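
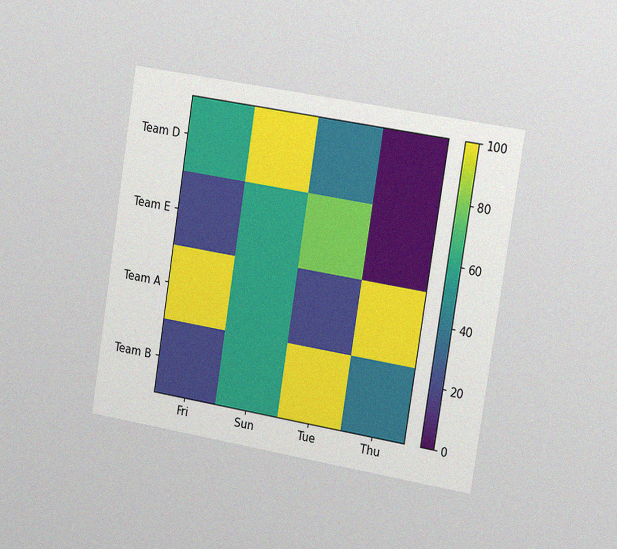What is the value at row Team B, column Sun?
The chart is tilted about 9° clockwise and viewed slightly from the right, with some photo noise. Matching cell (Team B, Sun) against the colorbar gives 60.

60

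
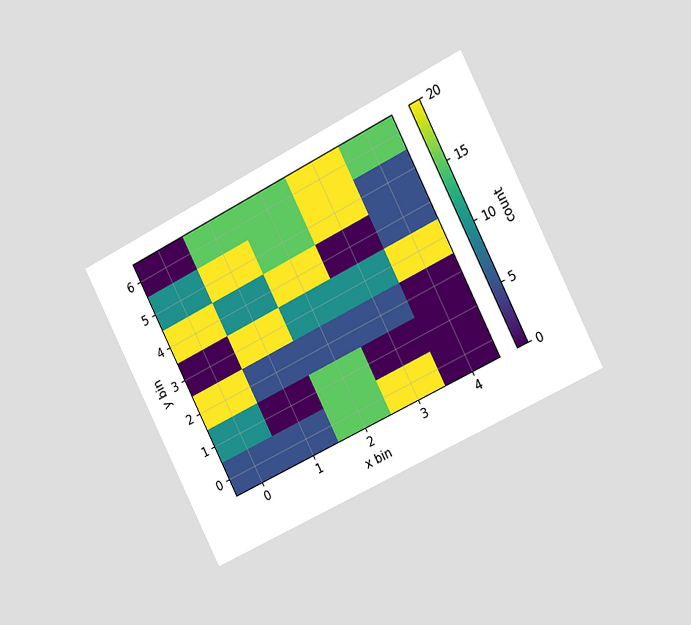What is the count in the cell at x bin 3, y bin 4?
0

The chart is tilted about 27° counter-clockwise and viewed slightly from the right. Matching the cell (3, 4) against the colorbar gives 0.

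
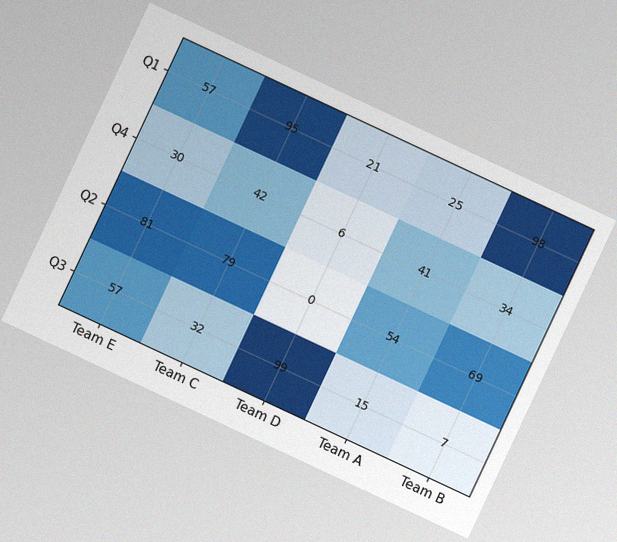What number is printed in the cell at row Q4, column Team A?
41

The chart is tilted about 25° clockwise, with some photo noise. The (Q4, Team A) cell reads 41.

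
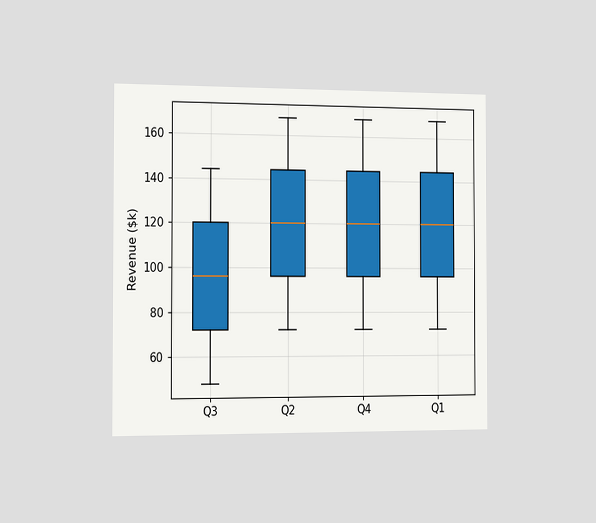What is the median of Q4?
$120k

The chart is viewed slightly from the left. The median line in the Q4 box sits at $120k.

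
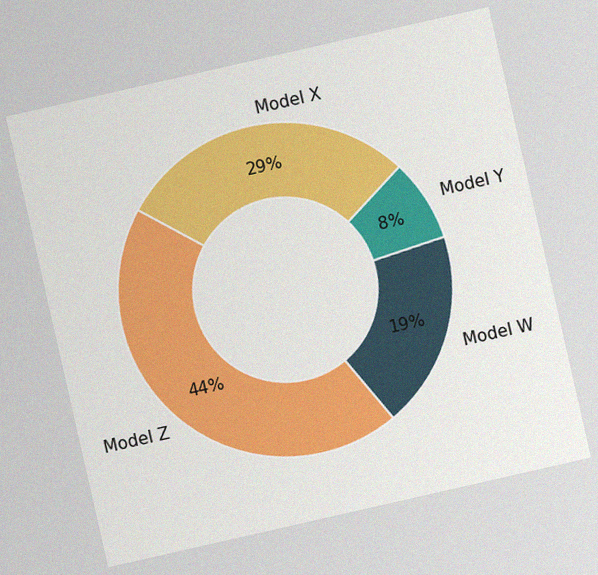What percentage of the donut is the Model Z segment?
44%

The chart is tilted about 13° counter-clockwise, with some photo noise. The Model Z segment takes up 44% of the ring.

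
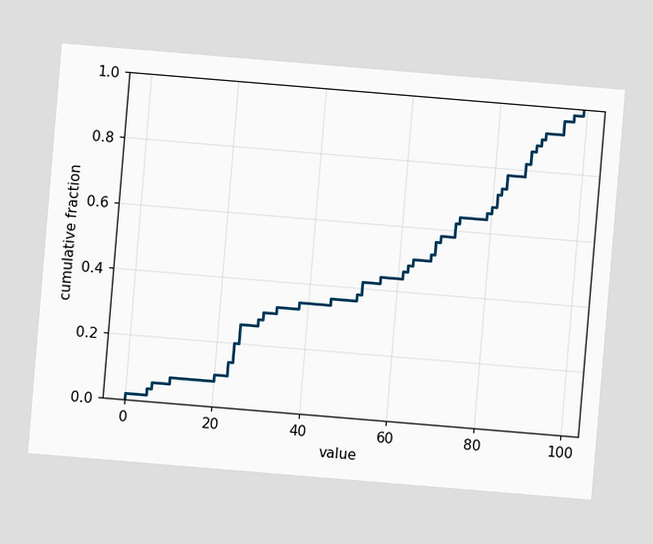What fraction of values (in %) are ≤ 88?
The chart is tilted about 5° clockwise. At x=88 the ECDF step is at 86%.

86%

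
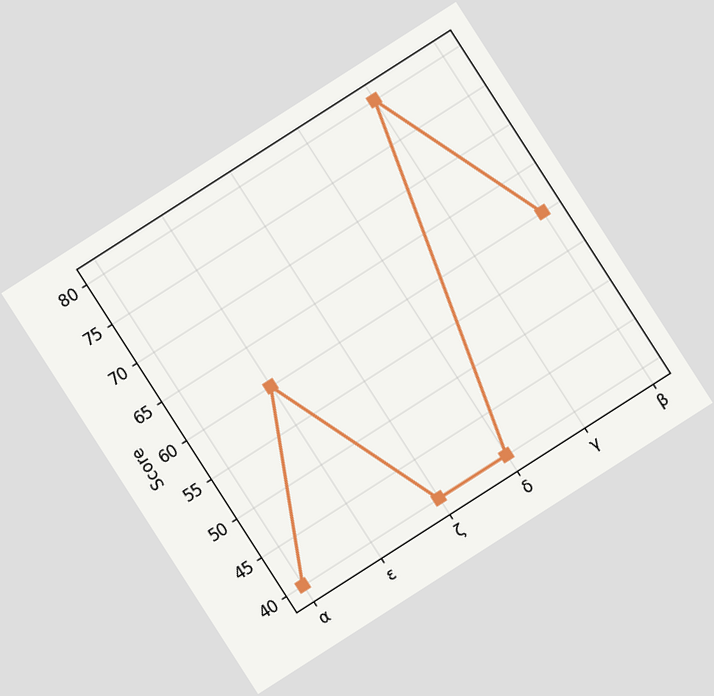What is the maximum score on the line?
The chart is tilted about 33° counter-clockwise. The highest point is at γ, and reading across to the y-axis gives 80.

80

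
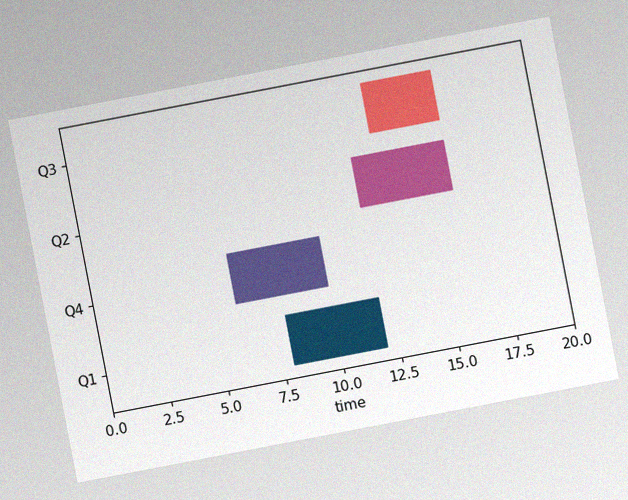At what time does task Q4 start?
6

The chart is tilted about 11° counter-clockwise, with some photo noise. The Q4 bar begins at t=6.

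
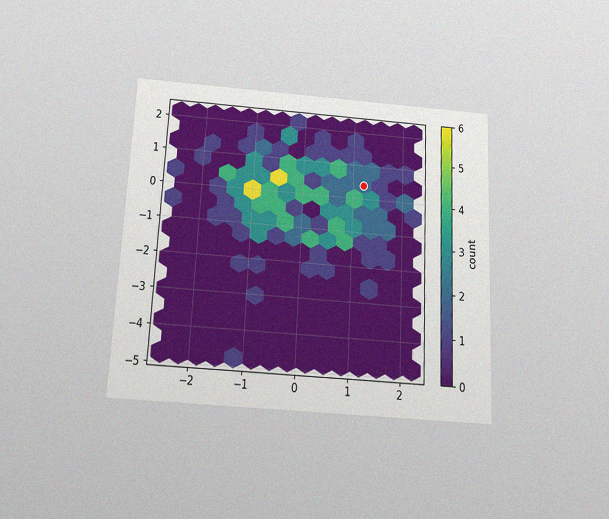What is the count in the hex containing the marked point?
2

The chart is tilted about 3° clockwise and viewed slightly from below, with some photo noise. The marked hex reads 2 on the colorbar.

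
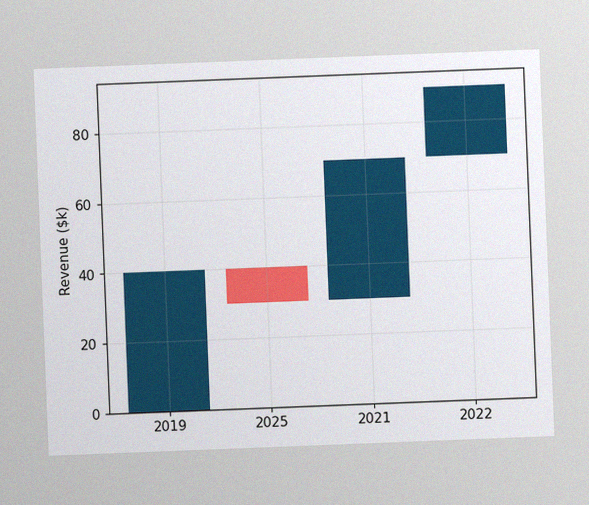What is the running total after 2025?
$30k

The chart is tilted about 2° counter-clockwise, with some photo noise. After 2025 the running total reaches $30k.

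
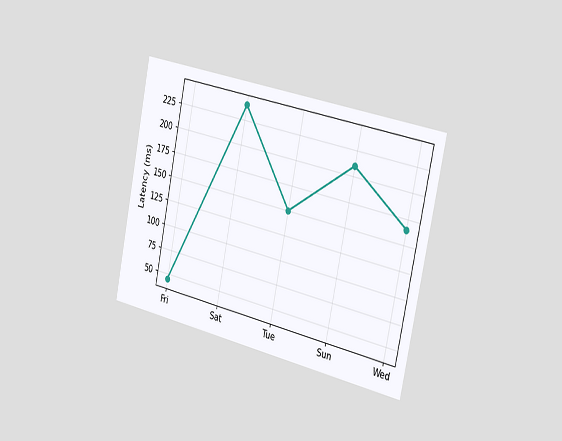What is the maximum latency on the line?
240ms

The chart is tilted about 12° clockwise and viewed slightly from the right. The highest point is at Sat, and reading across to the y-axis gives 240ms.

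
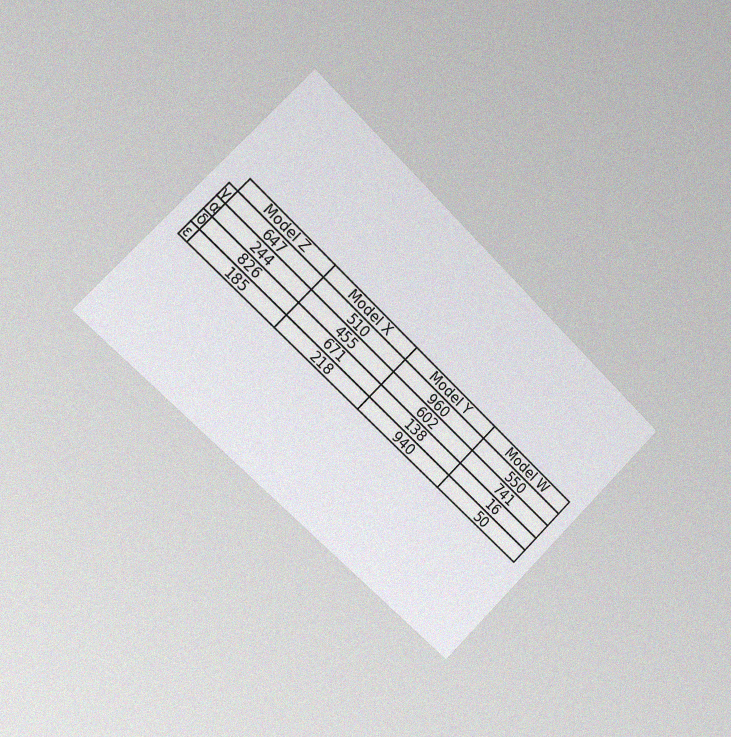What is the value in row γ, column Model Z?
The chart is tilted about 45° clockwise and viewed slightly from the left, with some photo noise. The (γ, Model Z) cell reads 647.

647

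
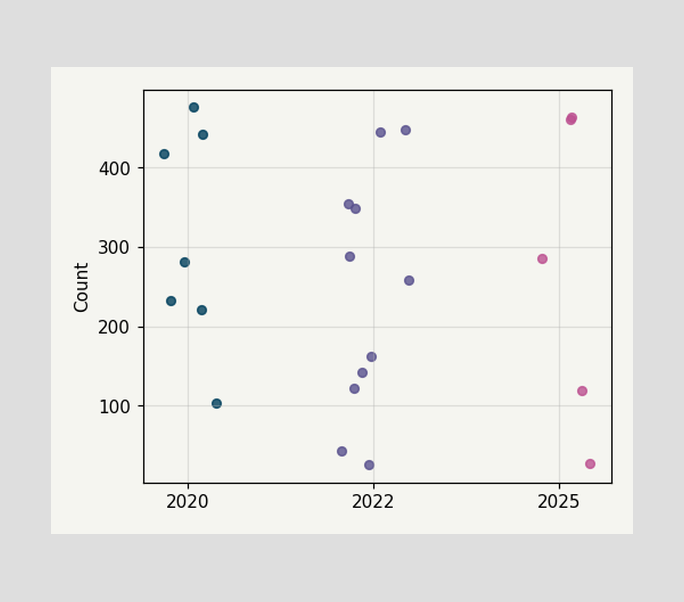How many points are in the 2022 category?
Counting the markers in the 2022 column gives 11.

11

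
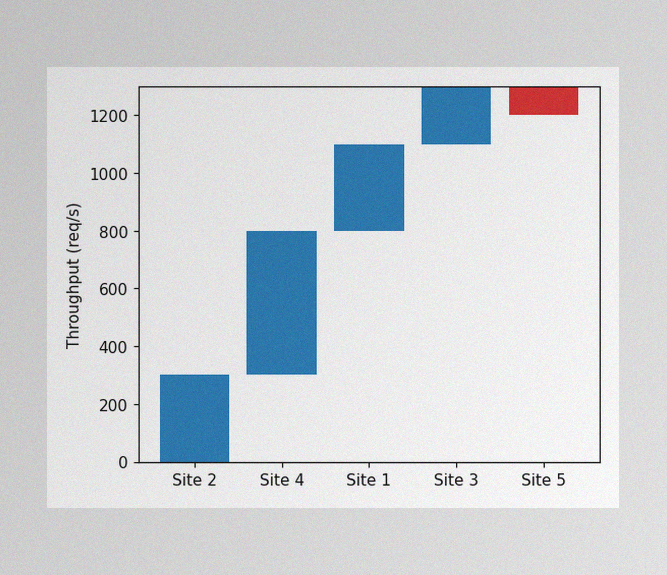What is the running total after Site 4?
800req/s

The image has some photo noise and uneven lighting. After Site 4 the running total reaches 800req/s.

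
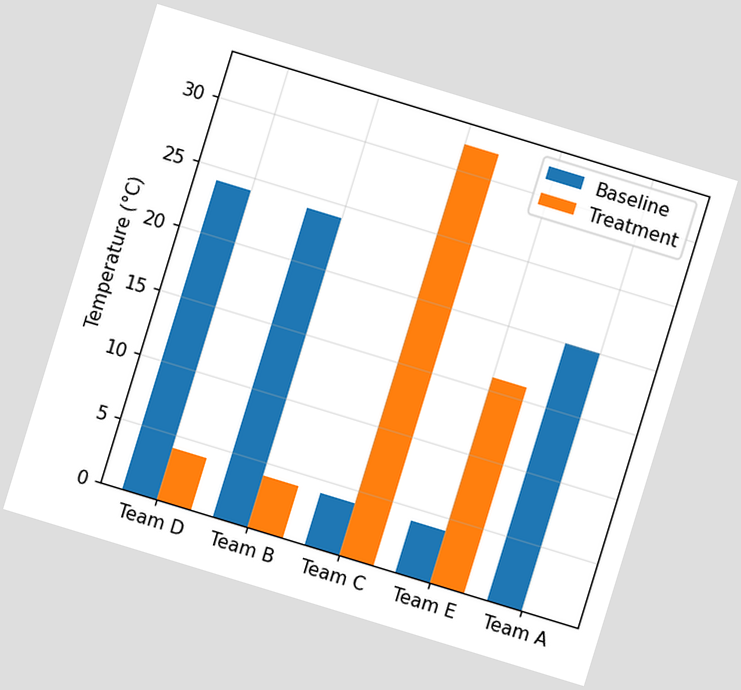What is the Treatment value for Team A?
The chart is tilted about 17° clockwise. The Treatment bar at Team A reaches 0°C on the y-axis.

0°C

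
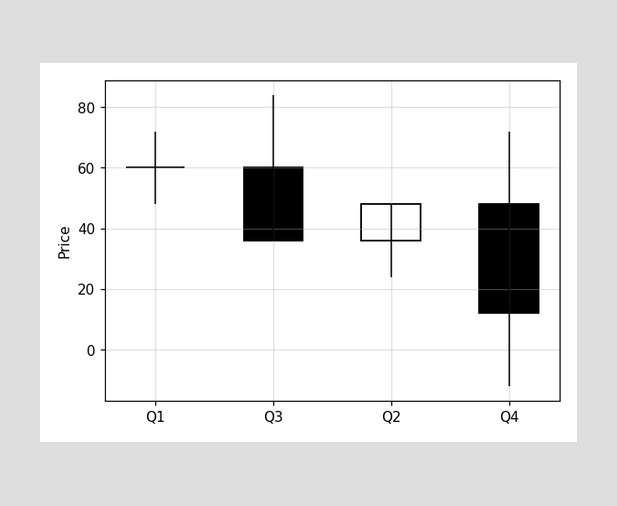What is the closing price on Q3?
The Q3 candle closes at 36.

36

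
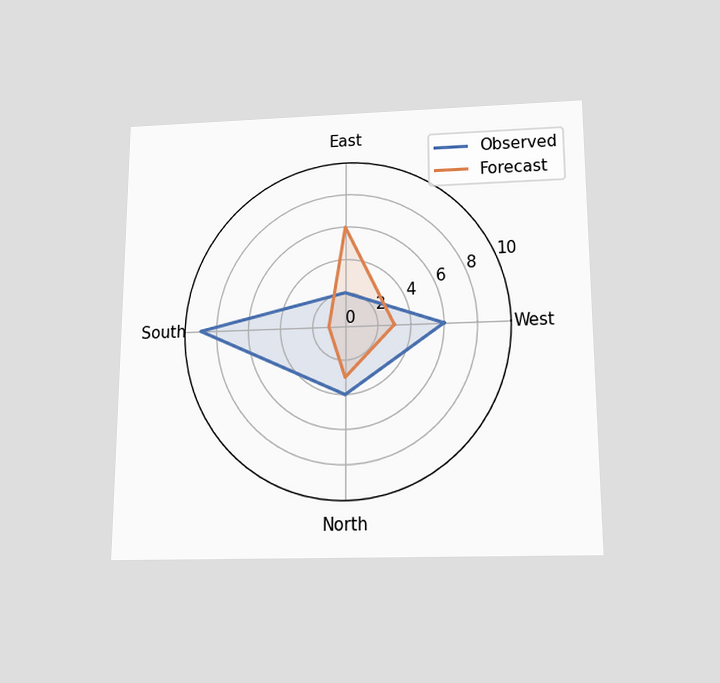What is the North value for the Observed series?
The chart is viewed slightly from below. On the North axis, Observed reaches 4.

4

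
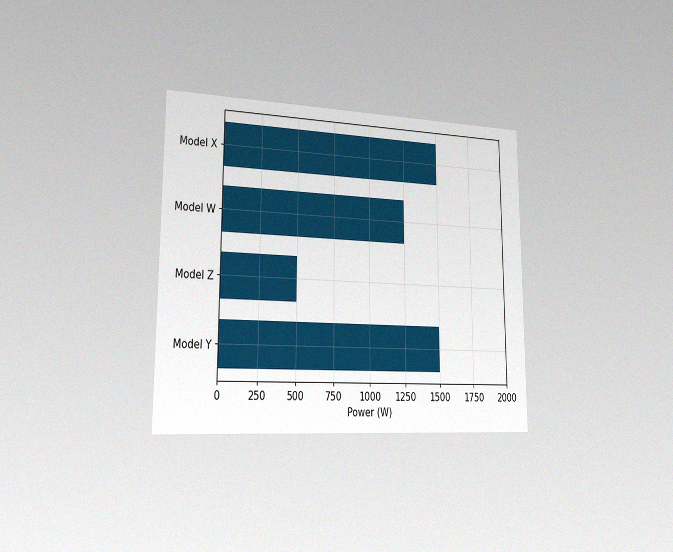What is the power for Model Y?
1500W

The chart is viewed slightly from the left, with some photo noise. Reading along the chart's x-axis, the Model Y bar reaches 1500W.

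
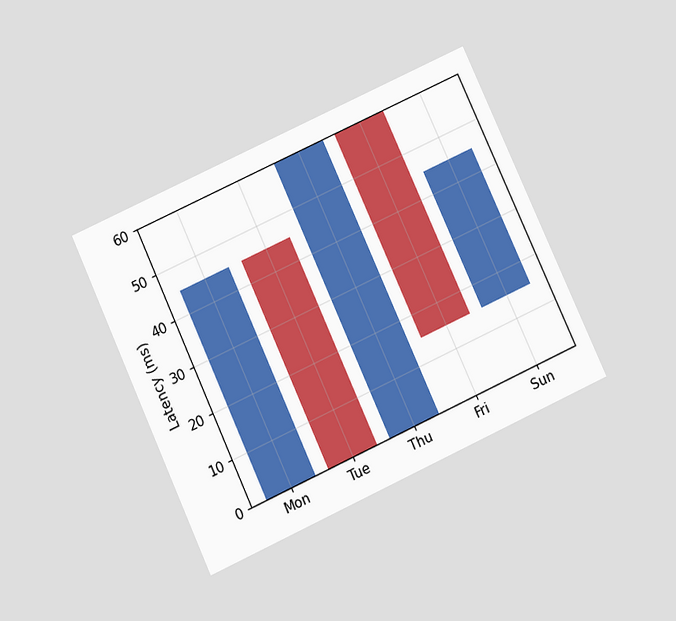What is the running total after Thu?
60ms

The chart is tilted about 25° counter-clockwise and viewed slightly from below. After Thu the running total reaches 60ms.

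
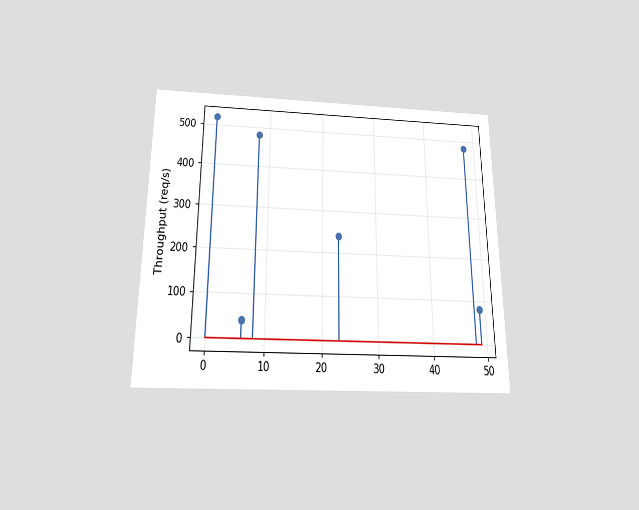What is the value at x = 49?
80req/s

The chart is viewed slightly from below. The stem at x=49 reaches 80req/s.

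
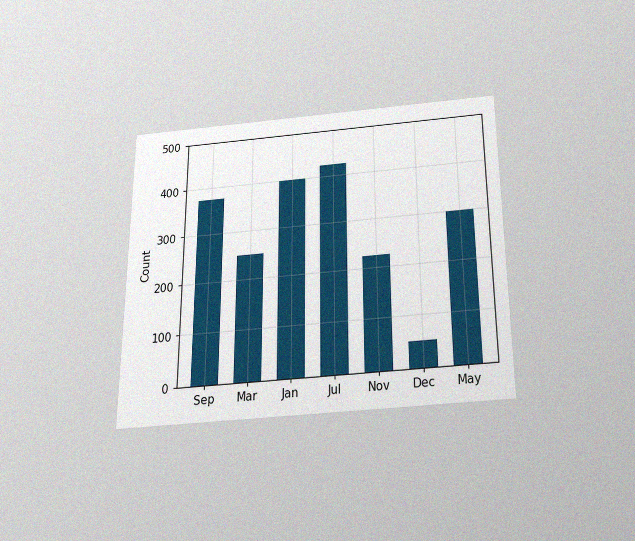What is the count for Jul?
The chart is viewed slightly from below, with some photo noise. Reading along the chart's y-axis, the Jul bar reaches 425.

425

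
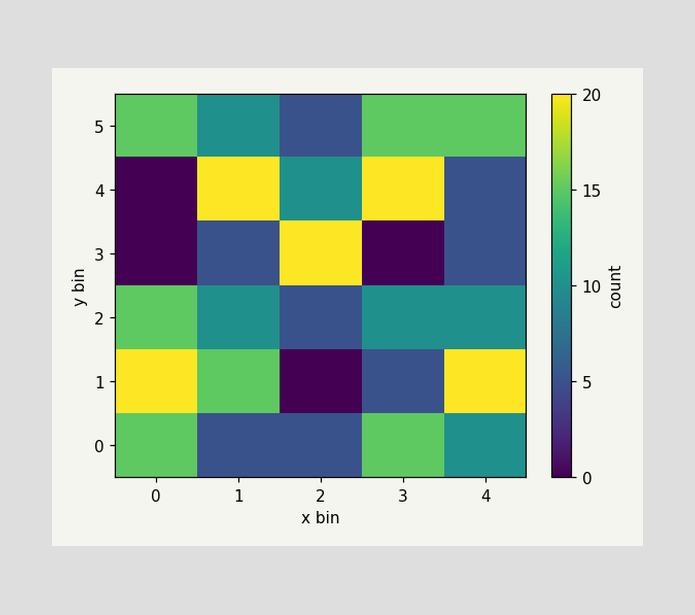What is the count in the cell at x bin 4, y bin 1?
Matching the cell (4, 1) against the colorbar gives 20.

20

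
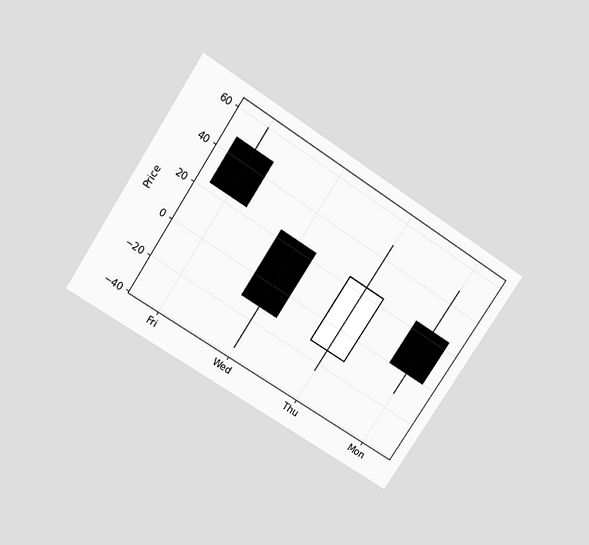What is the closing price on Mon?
The chart is tilted about 33° clockwise and viewed slightly from above. The Mon candle closes at 0.

0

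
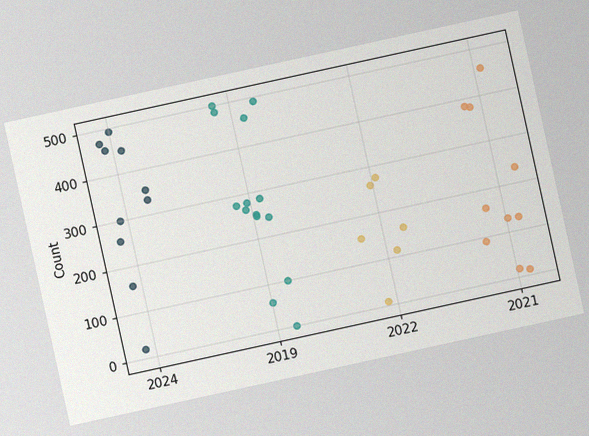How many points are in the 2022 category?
6

The chart is tilted about 12° counter-clockwise, with some photo noise. Counting the markers in the 2022 column gives 6.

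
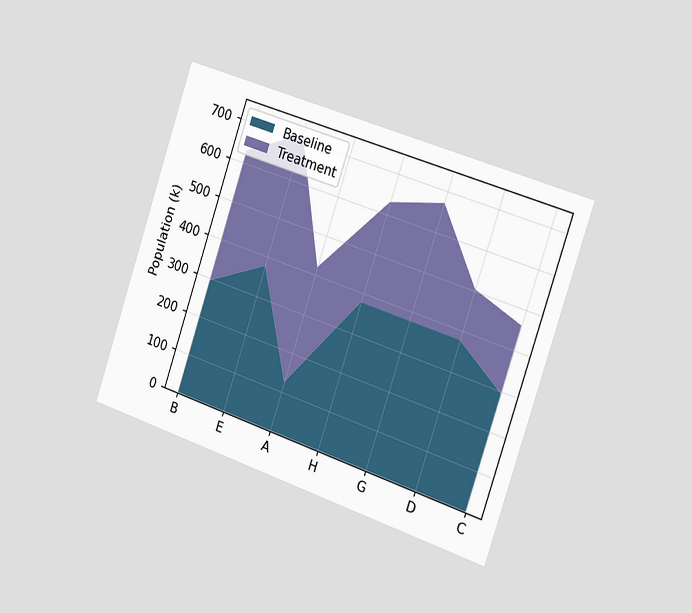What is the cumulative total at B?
The chart is tilted about 19° clockwise and viewed slightly from the right. The stacked total at B reaches 630k.

630k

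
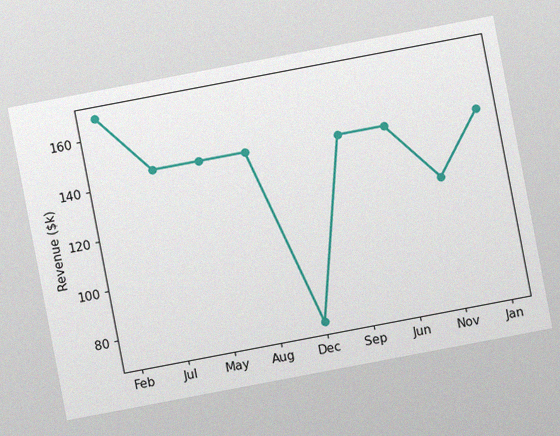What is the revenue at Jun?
The chart is tilted about 11° counter-clockwise, with some photo noise. At Jun, the line is at $144k.

$144k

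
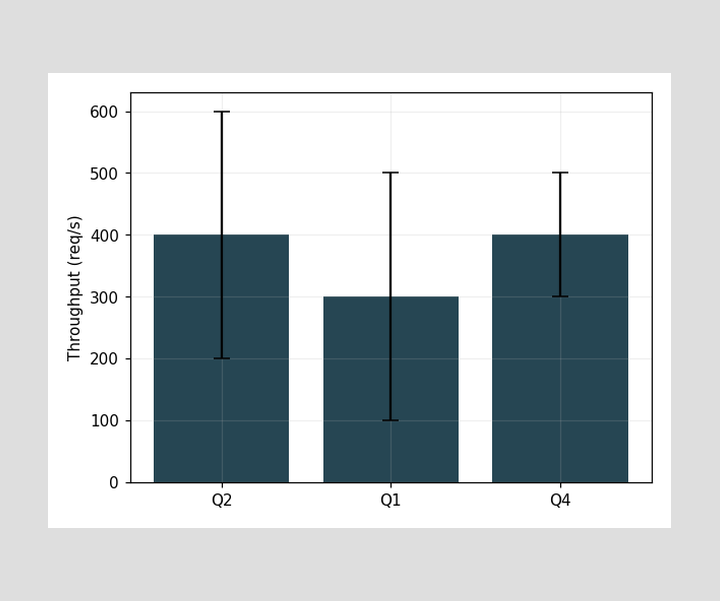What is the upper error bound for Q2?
The Q2 bar's upper whisker reaches 600req/s.

600req/s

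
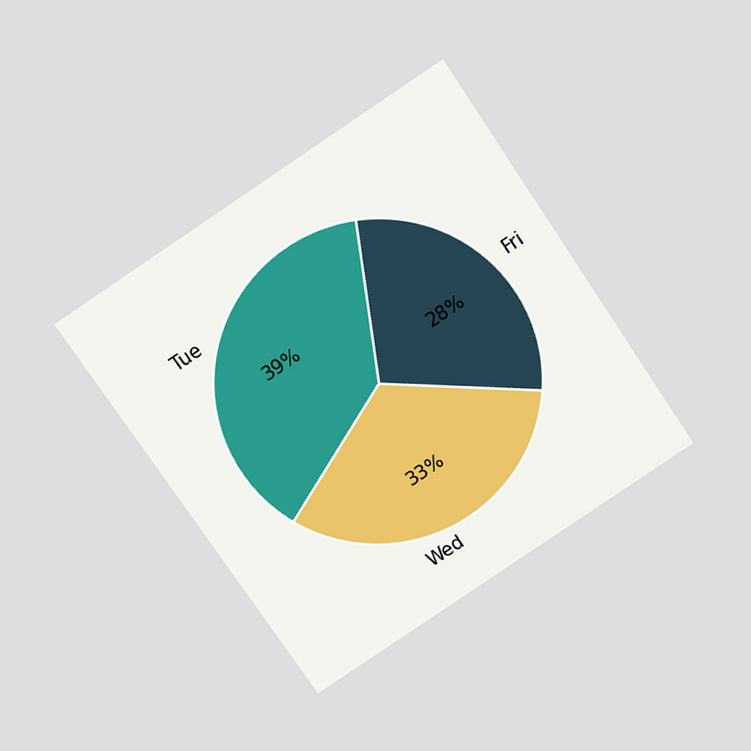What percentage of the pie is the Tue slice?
39%

The chart is tilted about 34° counter-clockwise and viewed slightly from above. The Tue slice takes up 39% of the pie.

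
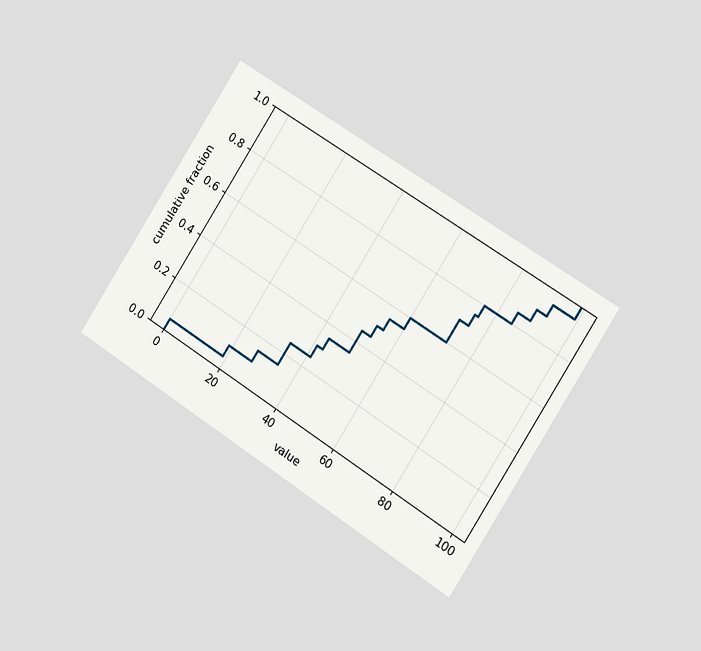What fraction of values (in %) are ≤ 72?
The chart is tilted about 33° clockwise and viewed slightly from the right. At x=72 the ECDF step is at 70%.

70%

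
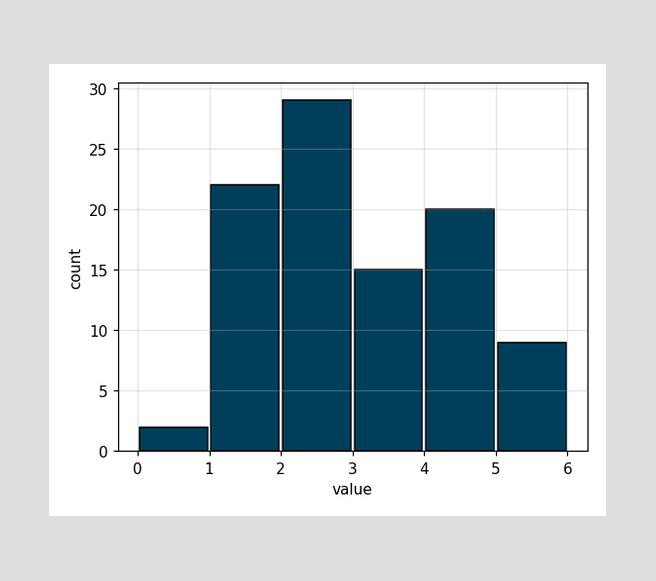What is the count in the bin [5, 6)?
9

The [5, 6) bin has height 9.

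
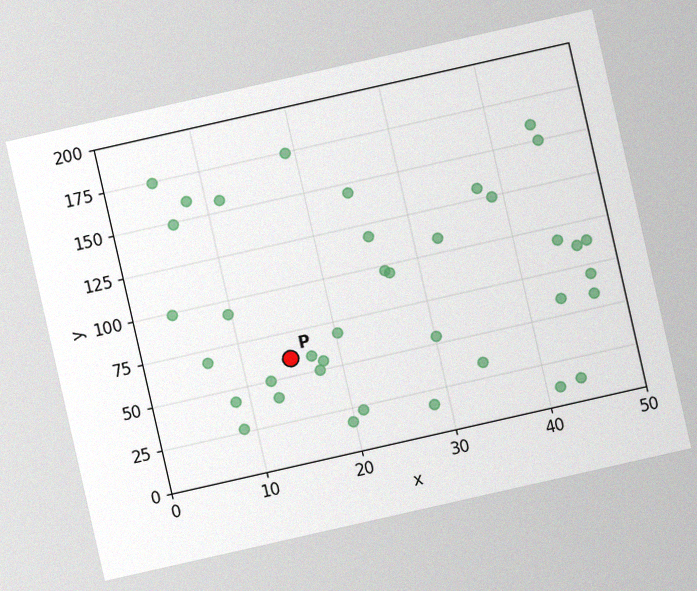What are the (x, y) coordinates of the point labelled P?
The chart is tilted about 13° counter-clockwise, with some photo noise. Following the gridlines from P to each axis, P sits at (15, 60).

(15, 60)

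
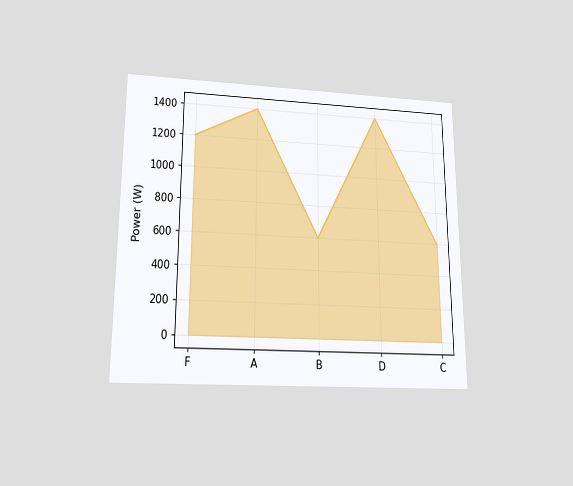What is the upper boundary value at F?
1200W

The chart is viewed slightly from below. At F the upper boundary is at 1200W.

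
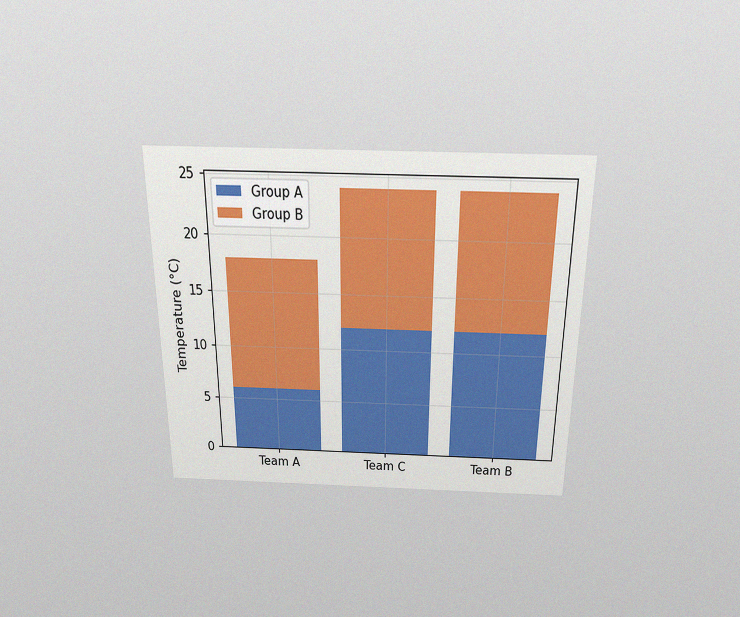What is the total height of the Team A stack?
The chart is viewed slightly from above, with some photo noise. The Team A stack's top reaches 18°C on the y-axis.

18°C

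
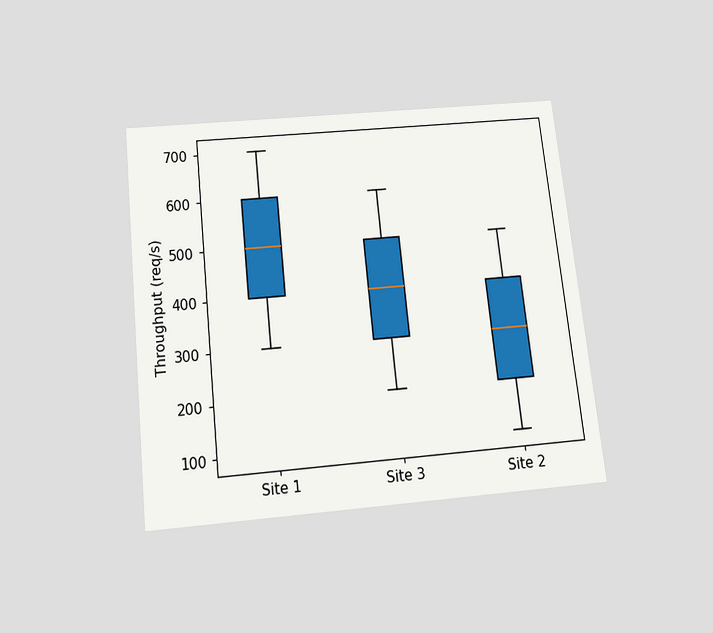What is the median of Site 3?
The chart is tilted about 6° counter-clockwise and viewed slightly from below. The median line in the Site 3 box sits at 400req/s.

400req/s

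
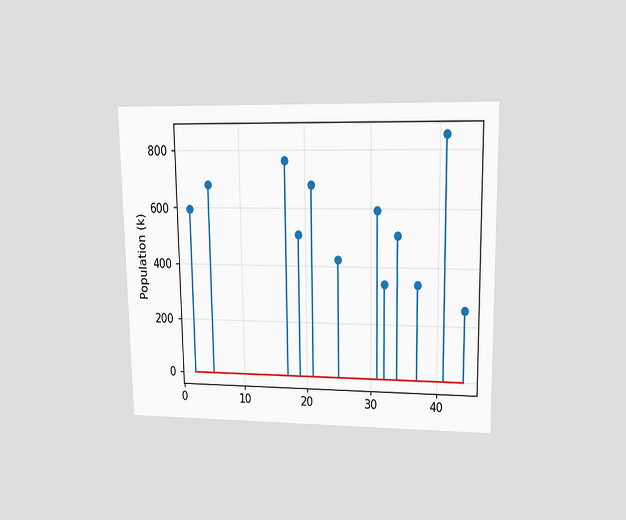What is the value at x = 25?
The chart is viewed at a slight angle. The stem at x=25 reaches 425k.

425k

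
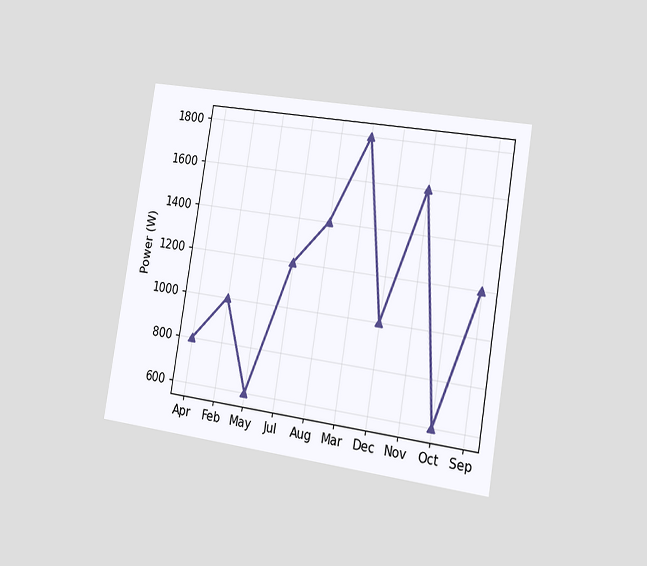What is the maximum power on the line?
The chart is tilted about 9° clockwise and viewed slightly from the right. The highest point is at Mar, and reading across to the y-axis gives 1800W.

1800W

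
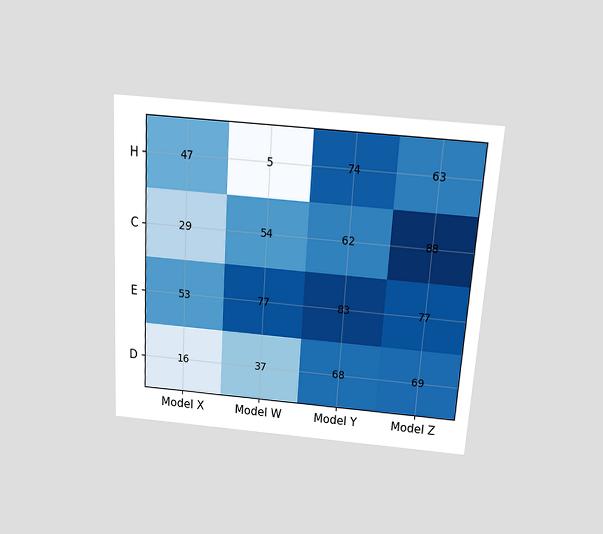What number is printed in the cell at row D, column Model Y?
The chart is tilted about 4° clockwise and viewed slightly from above. The (D, Model Y) cell reads 68.

68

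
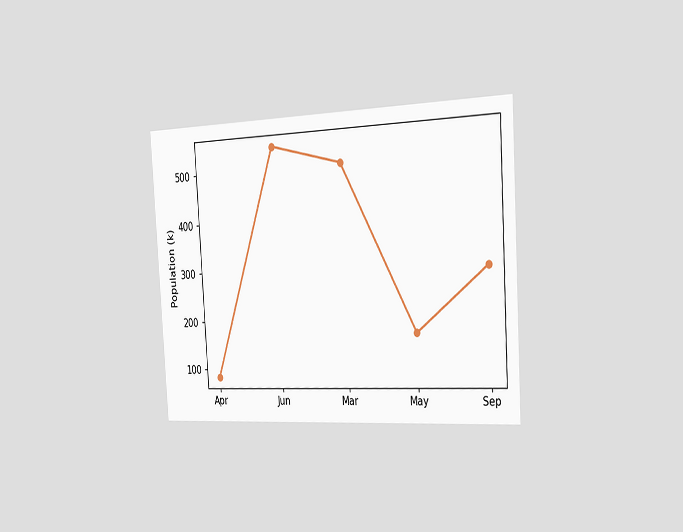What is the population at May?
The chart is tilted about 3° counter-clockwise and viewed slightly from the right. At May, the line is at 168k.

168k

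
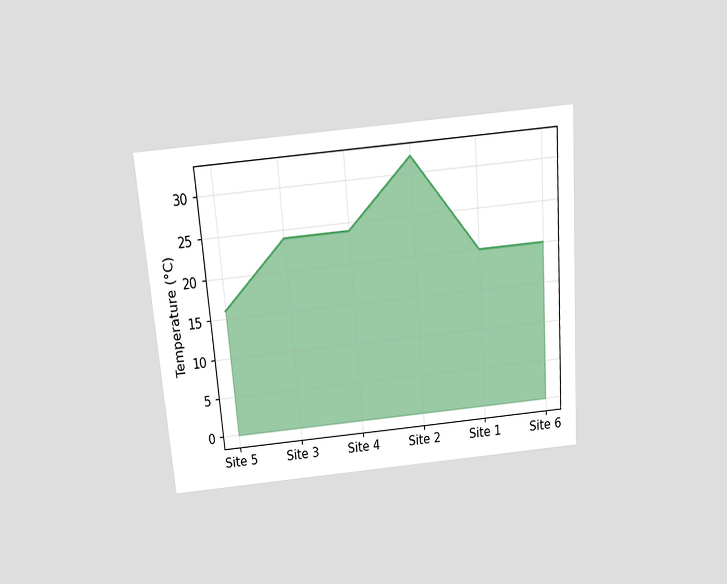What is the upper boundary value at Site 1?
20°C

The chart is tilted about 5° counter-clockwise and viewed slightly from above. At Site 1 the upper boundary is at 20°C.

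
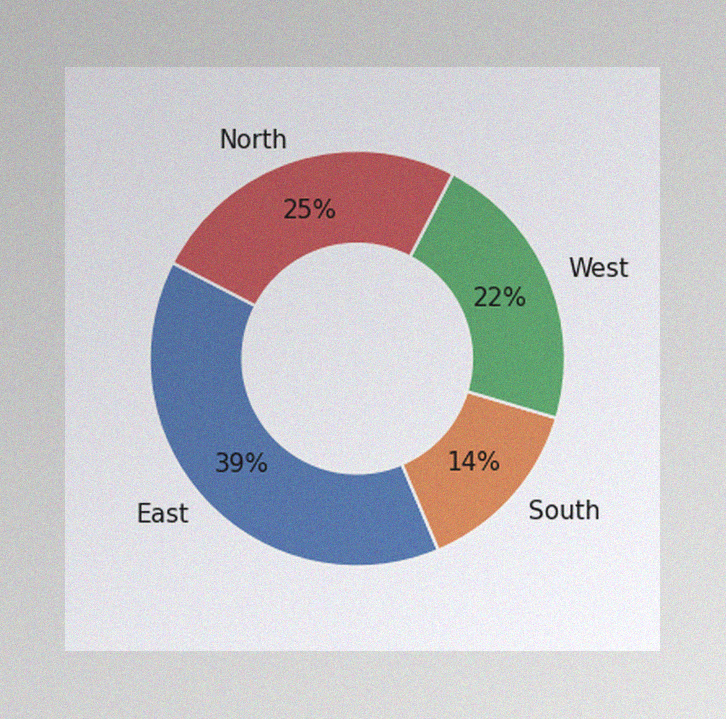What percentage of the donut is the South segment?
14%

The image has some photo noise and uneven lighting. The South segment takes up 14% of the ring.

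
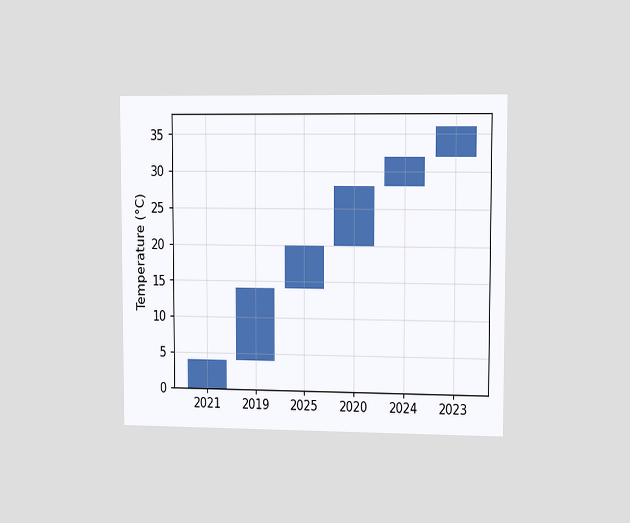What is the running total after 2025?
The chart is viewed slightly from the right. After 2025 the running total reaches 20°C.

20°C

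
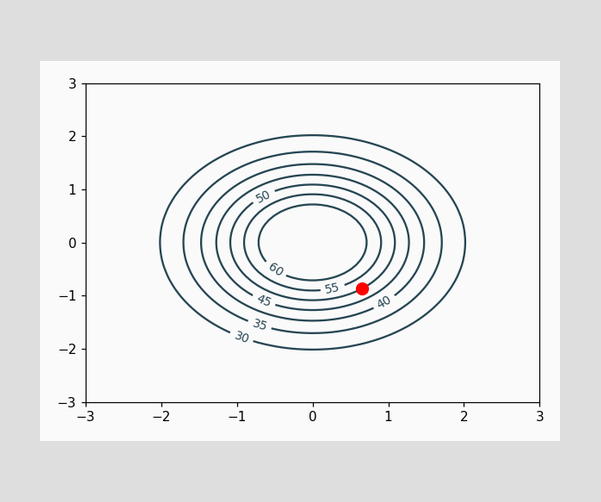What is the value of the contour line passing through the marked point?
50

The marked point sits on the contour labelled 50.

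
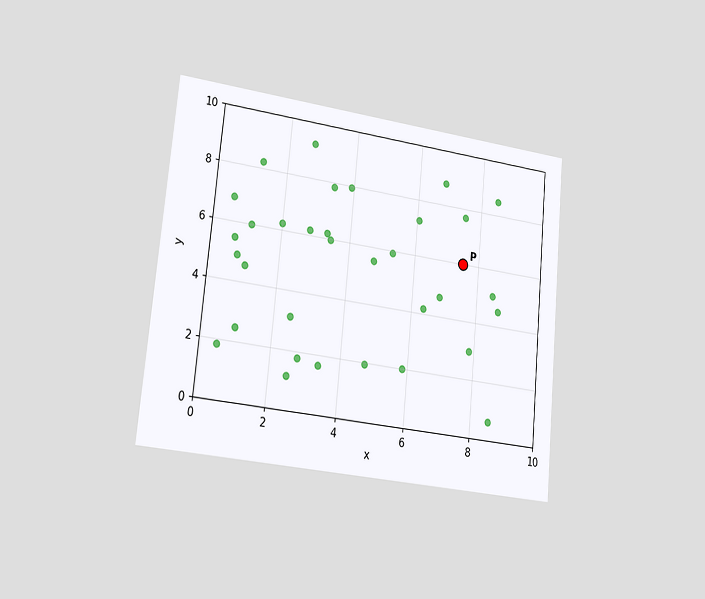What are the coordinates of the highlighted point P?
The chart is tilted about 5° clockwise and viewed slightly from the left. Following the gridlines from P to each axis, P sits at (7.5, 6).

(7.5, 6)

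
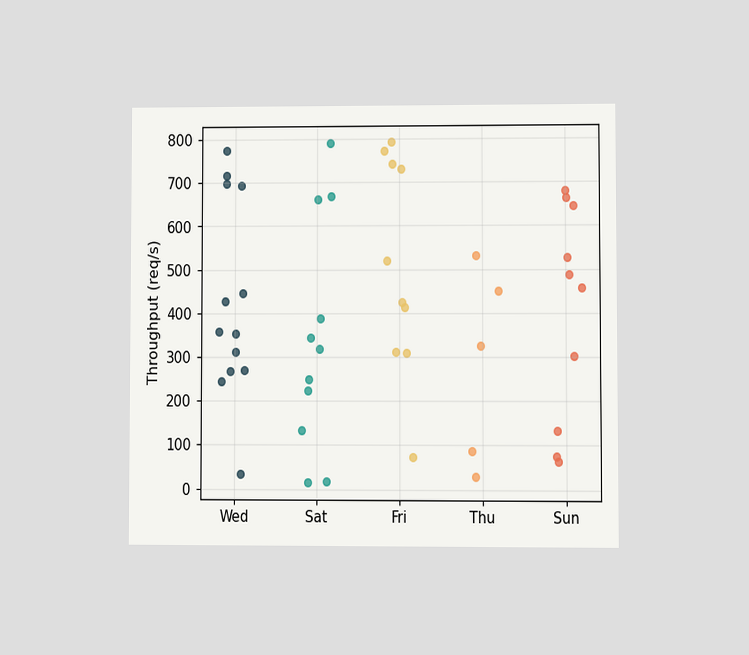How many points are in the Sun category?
The chart is viewed at a slight angle. Counting the markers in the Sun column gives 10.

10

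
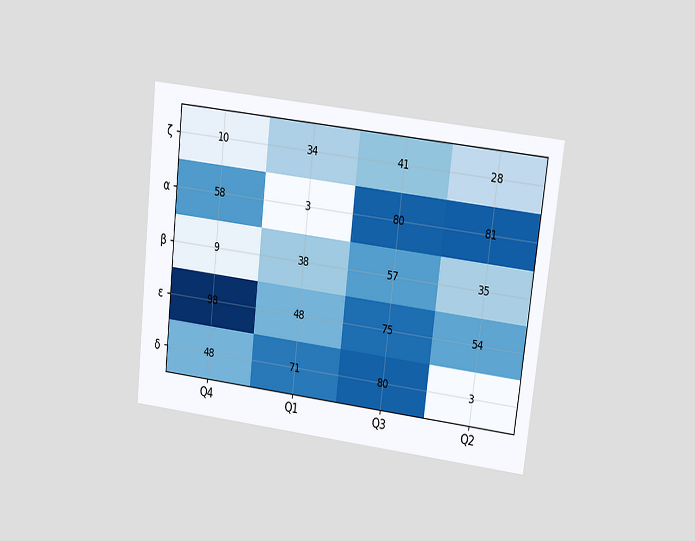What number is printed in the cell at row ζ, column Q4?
The chart is tilted about 7° clockwise and viewed at a slight angle. The (ζ, Q4) cell reads 10.

10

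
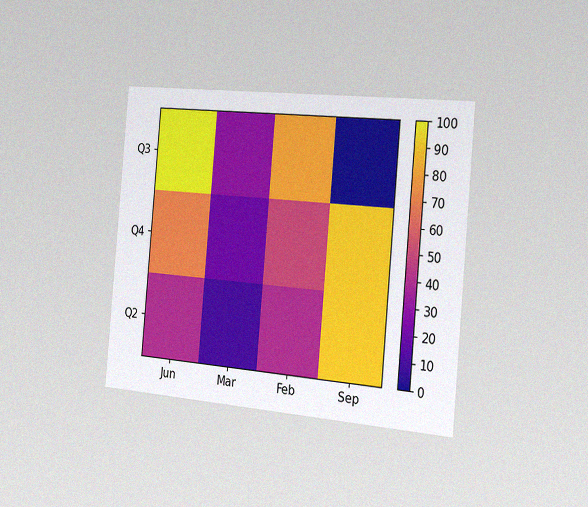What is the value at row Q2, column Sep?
90

The chart is tilted about 5° clockwise and viewed slightly from the right, with some photo noise. Matching cell (Q2, Sep) against the colorbar gives 90.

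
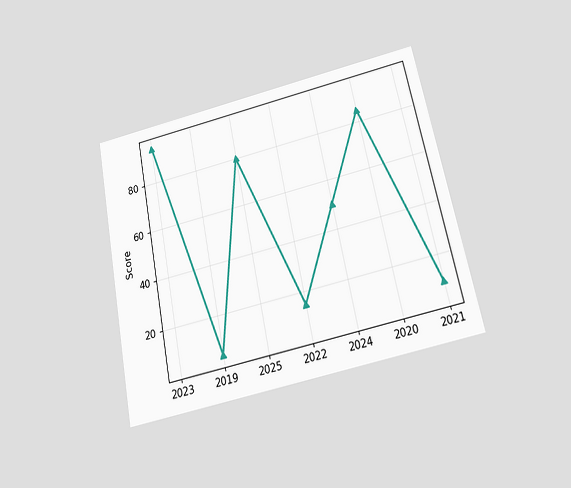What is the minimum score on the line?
5

The chart is tilted about 12° counter-clockwise and viewed slightly from below. The lowest point is at 2019, and reading across to the y-axis gives 5.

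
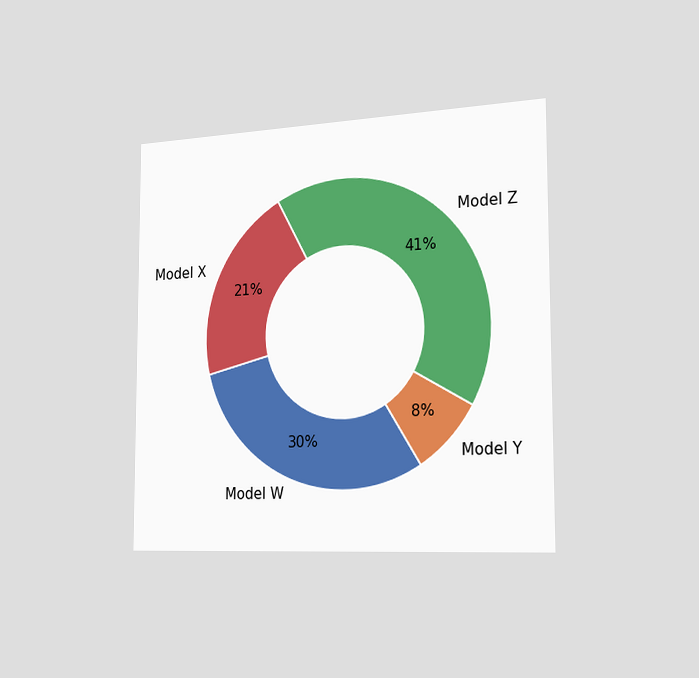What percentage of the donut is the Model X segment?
The chart is viewed slightly from the right. The Model X segment takes up 21% of the ring.

21%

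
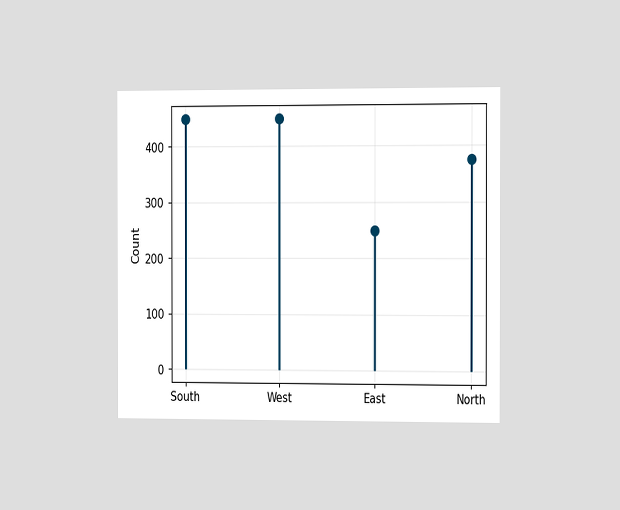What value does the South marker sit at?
The chart is viewed slightly from the right. The South marker sits at 450.

450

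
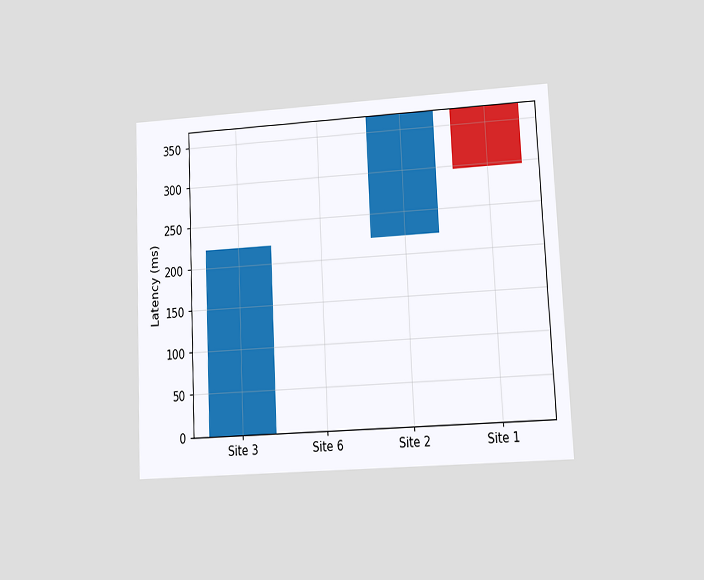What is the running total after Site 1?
The chart is tilted about 3° counter-clockwise and viewed at a slight angle. After Site 1 the running total reaches 296ms.

296ms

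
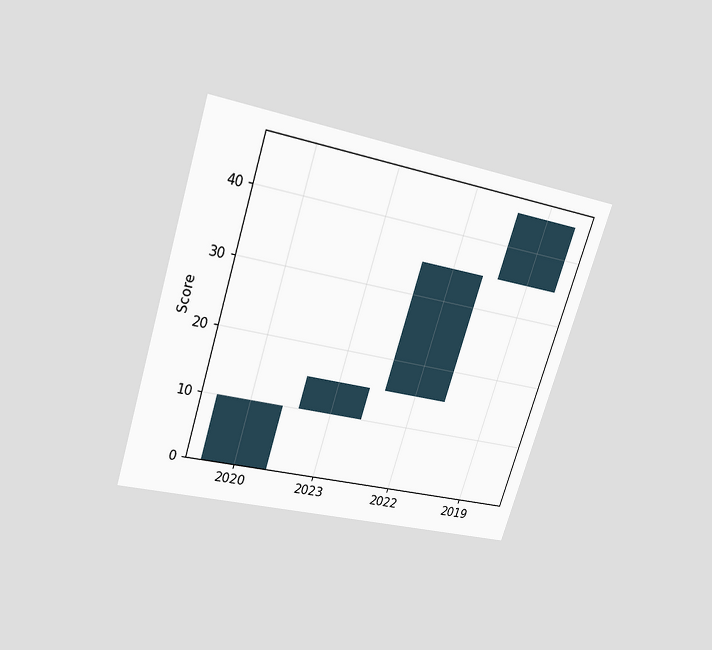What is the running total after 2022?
The chart is tilted about 17° clockwise and viewed slightly from above. After 2022 the running total reaches 35.

35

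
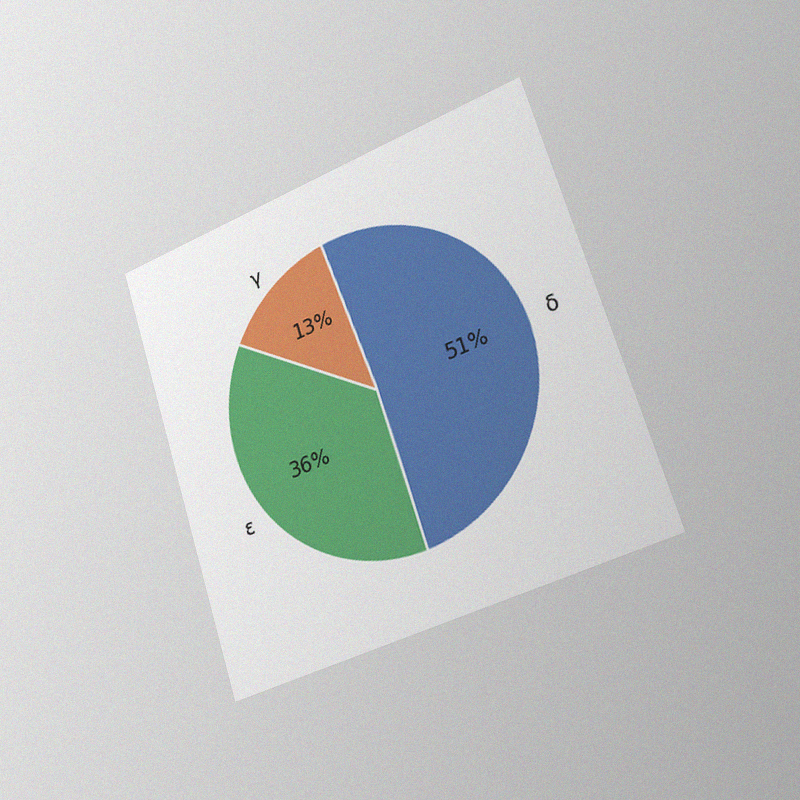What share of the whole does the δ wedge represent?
51%

The chart is tilted about 18° counter-clockwise and viewed slightly from the right, with some photo noise. The δ slice takes up 51% of the pie.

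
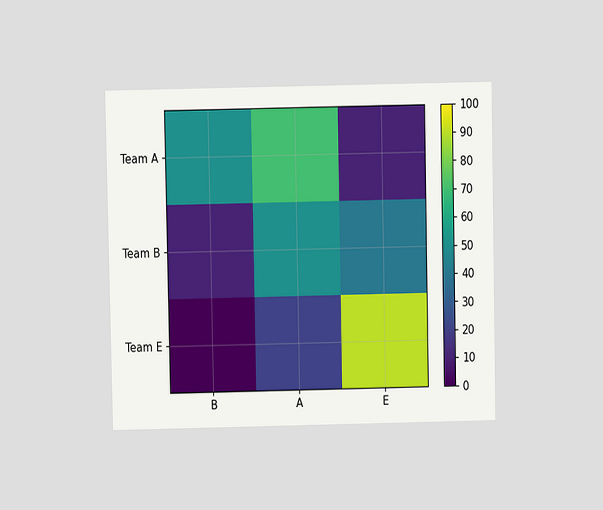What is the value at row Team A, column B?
The chart is viewed at a slight angle. Matching cell (Team A, B) against the colorbar gives 50.

50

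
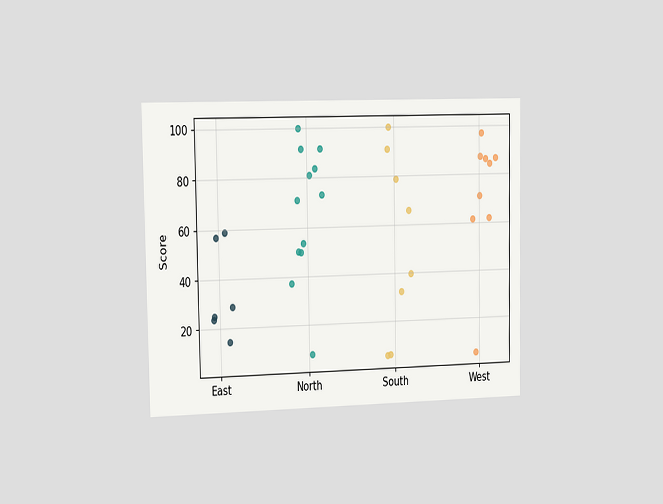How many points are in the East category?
6

The chart is viewed slightly from the left. Counting the markers in the East column gives 6.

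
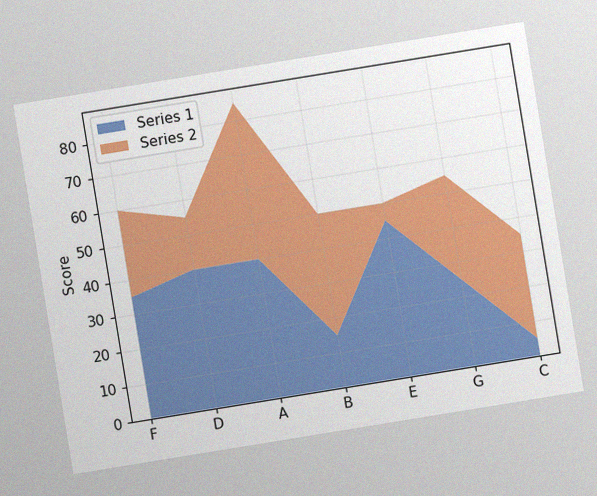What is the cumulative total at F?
60

The chart is tilted about 9° counter-clockwise, with some photo noise. The stacked total at F reaches 60.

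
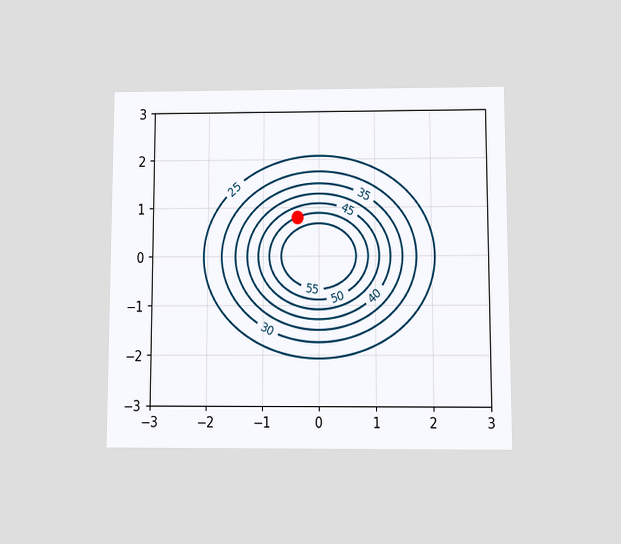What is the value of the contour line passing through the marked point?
The chart is viewed at a slight angle. The marked point sits on the contour labelled 50.

50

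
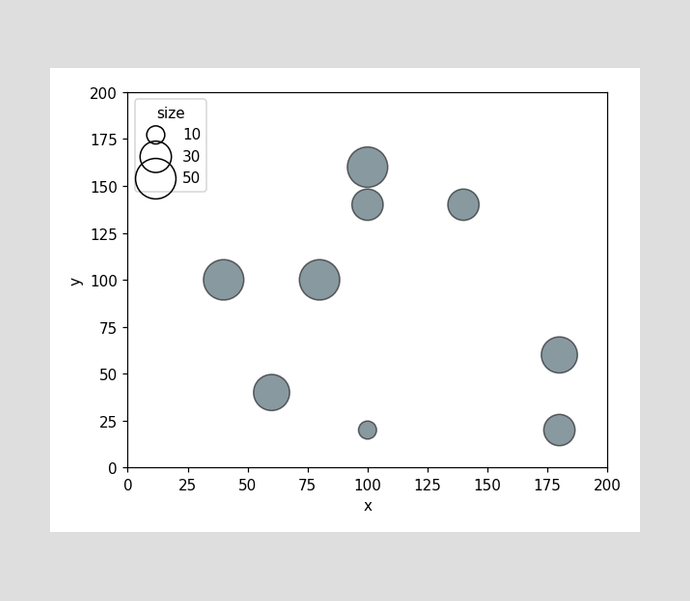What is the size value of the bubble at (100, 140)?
30

Matching the bubble at (100, 140) against the size legend gives 30.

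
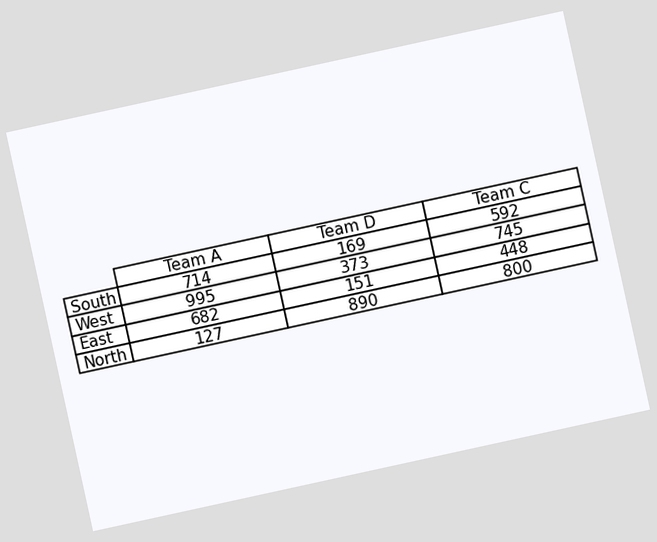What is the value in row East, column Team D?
151

The chart is tilted about 12° counter-clockwise. The (East, Team D) cell reads 151.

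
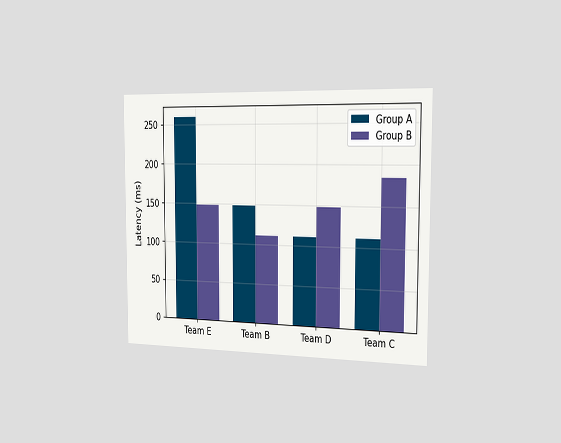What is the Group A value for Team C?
111ms

The chart is viewed slightly from the right. The Group A bar at Team C reaches 111ms on the y-axis.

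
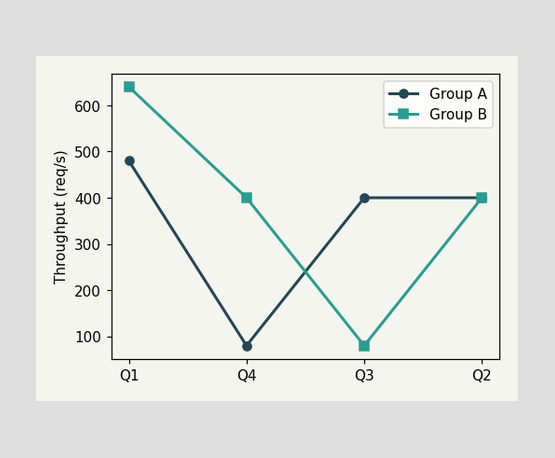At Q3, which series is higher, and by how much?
At Q3, Group A sits above the other line by 320req/s.

Group A, by 320req/s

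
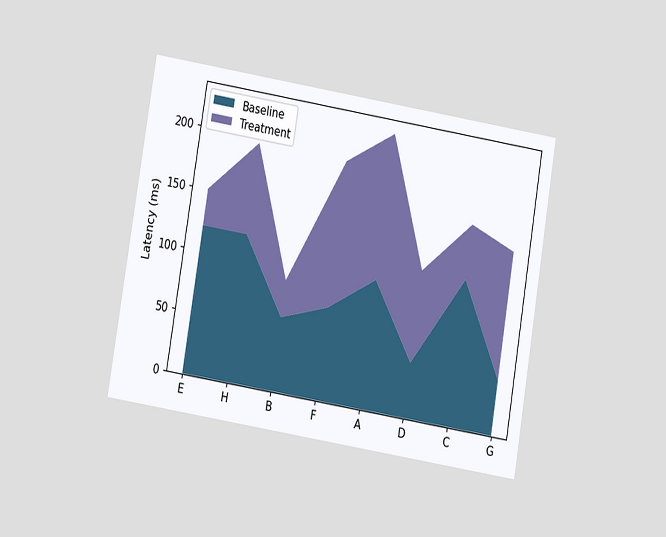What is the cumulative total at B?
90ms

The chart is tilted about 9° clockwise and viewed at a slight angle. The stacked total at B reaches 90ms.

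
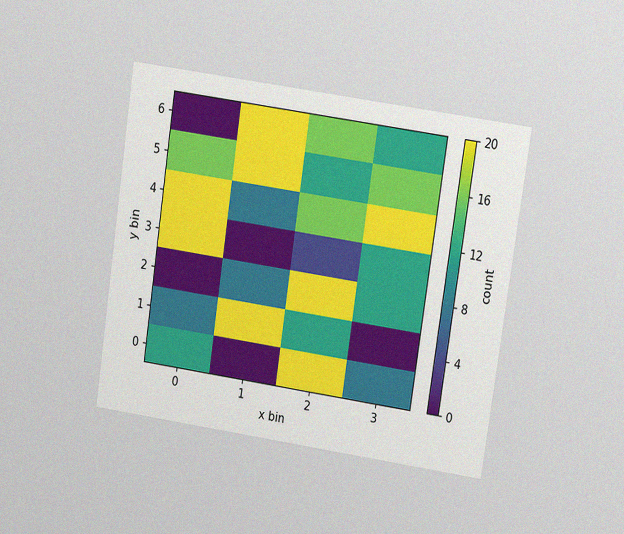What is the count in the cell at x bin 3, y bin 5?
16

The chart is tilted about 8° clockwise and viewed at a slight angle, with some photo noise. Matching the cell (3, 5) against the colorbar gives 16.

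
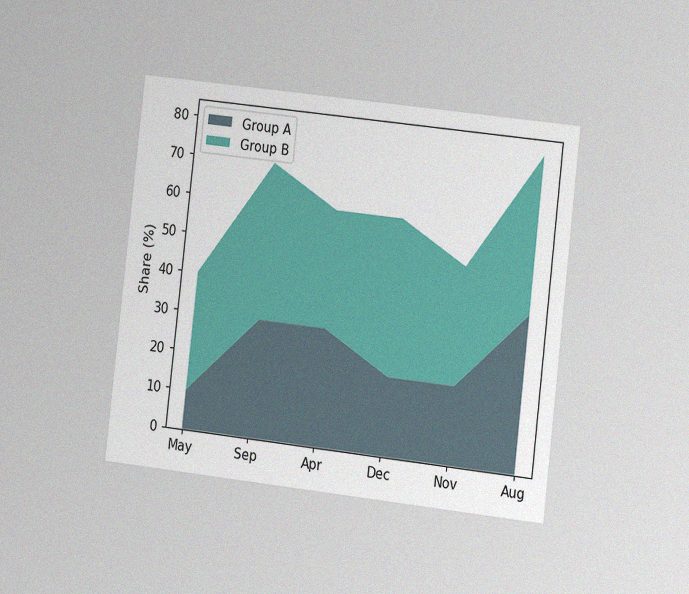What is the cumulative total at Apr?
60%

The chart is tilted about 7° clockwise and viewed at a slight angle, with some photo noise. The stacked total at Apr reaches 60%.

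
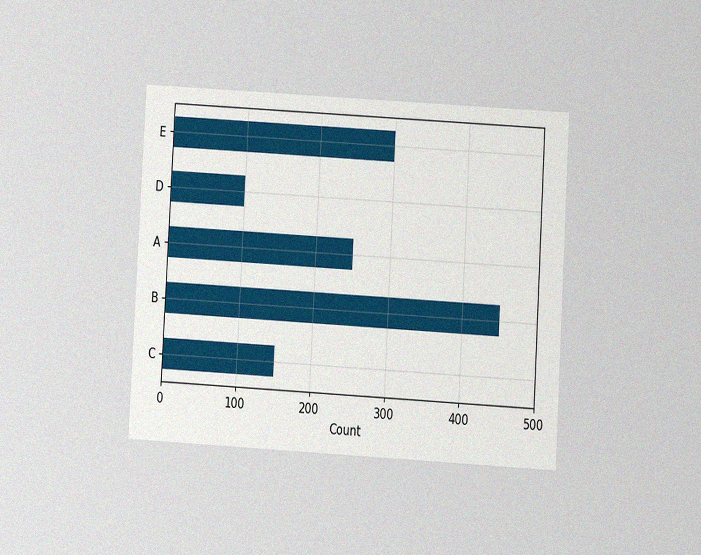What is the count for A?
250

The chart is tilted about 3° clockwise and viewed at a slight angle, with some photo noise. Reading along the chart's x-axis, the A bar reaches 250.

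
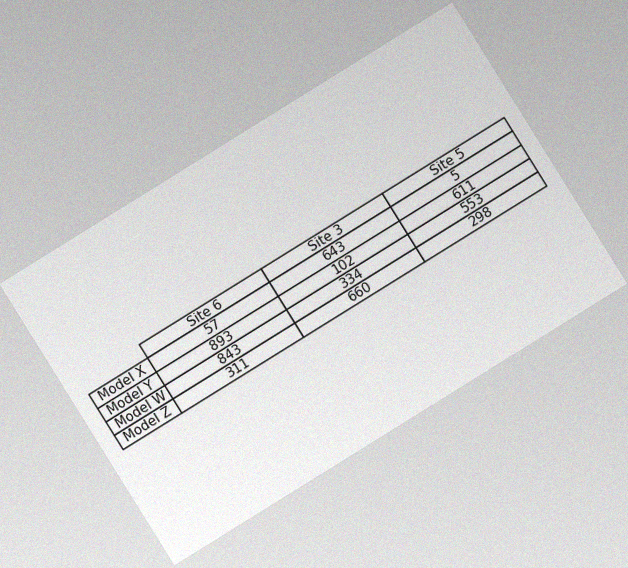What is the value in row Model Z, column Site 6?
The chart is tilted about 32° counter-clockwise, with some photo noise. The (Model Z, Site 6) cell reads 311.

311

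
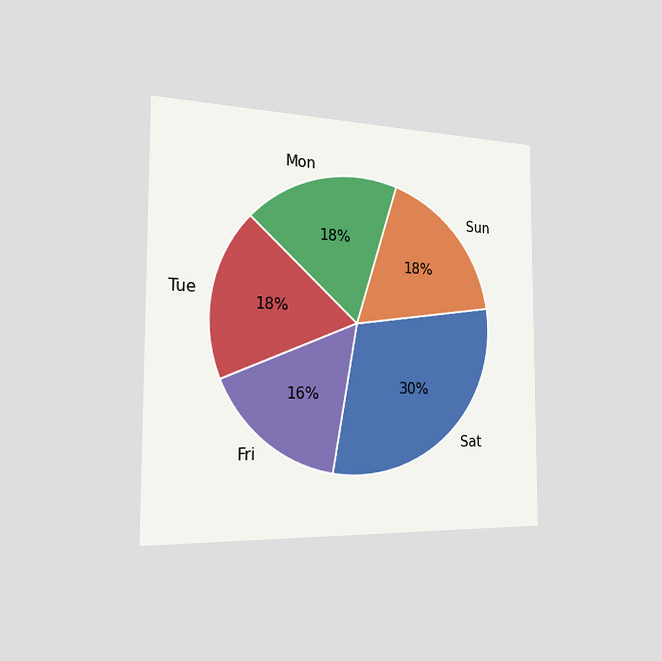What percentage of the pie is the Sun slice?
The chart is viewed slightly from the left. The Sun slice takes up 18% of the pie.

18%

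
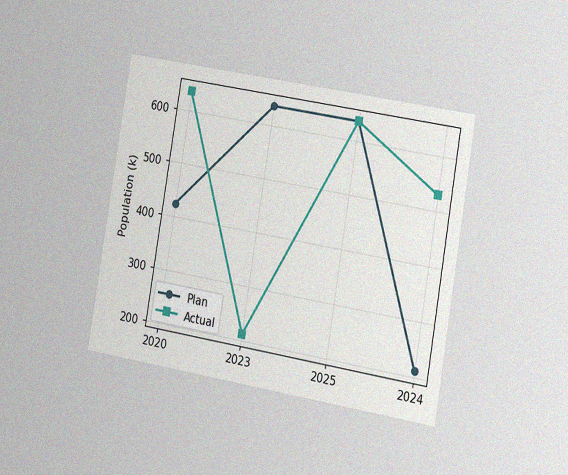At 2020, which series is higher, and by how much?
The chart is tilted about 10° clockwise and viewed at a slight angle, with some photo noise. At 2020, Actual sits above the other line by 212k.

Actual, by 212k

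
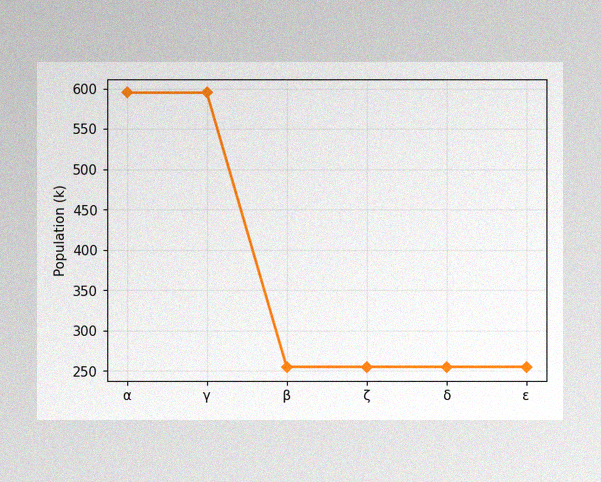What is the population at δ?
The image has some photo noise and uneven lighting. At δ, the line is at 255k.

255k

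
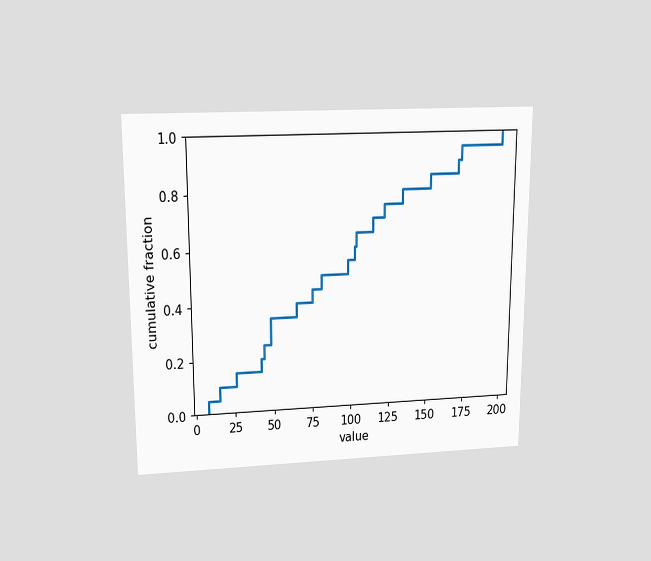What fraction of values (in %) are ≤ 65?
The chart is viewed slightly from above. At x=65 the ECDF step is at 40%.

40%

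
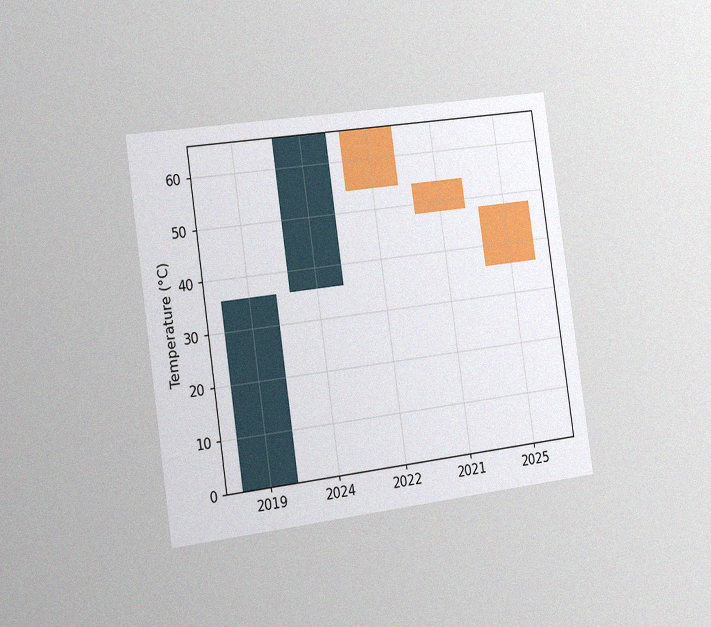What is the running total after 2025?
36°C

The chart is tilted about 8° counter-clockwise and viewed slightly from the left, with some photo noise. After 2025 the running total reaches 36°C.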